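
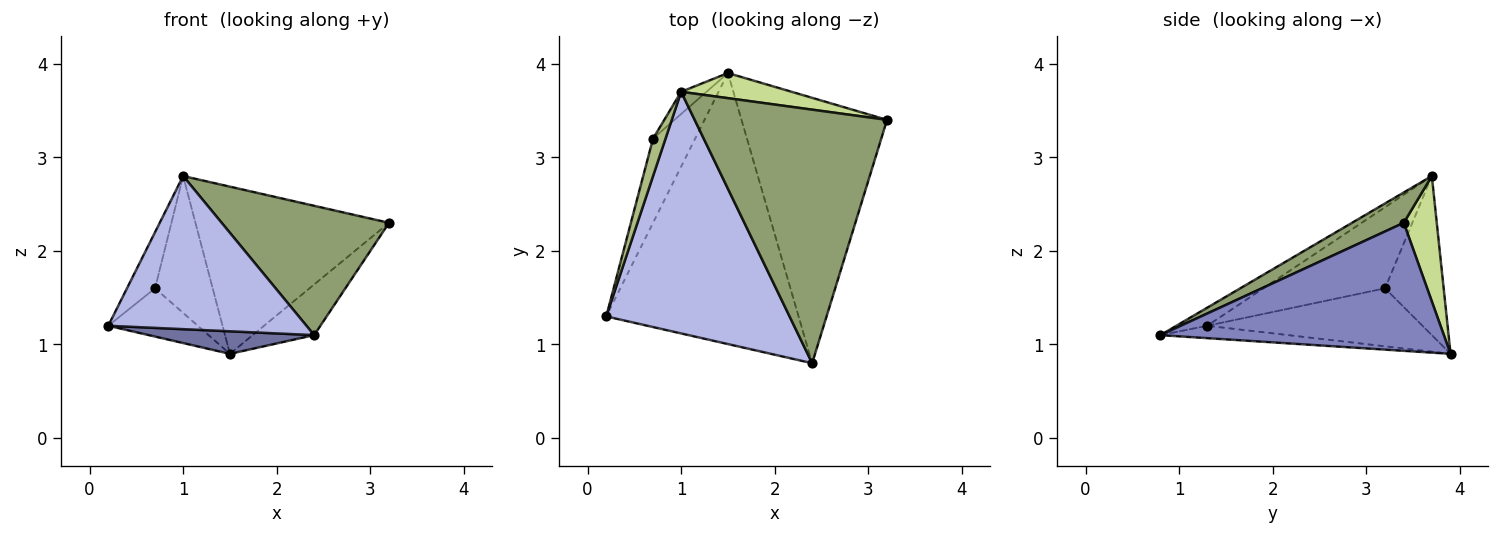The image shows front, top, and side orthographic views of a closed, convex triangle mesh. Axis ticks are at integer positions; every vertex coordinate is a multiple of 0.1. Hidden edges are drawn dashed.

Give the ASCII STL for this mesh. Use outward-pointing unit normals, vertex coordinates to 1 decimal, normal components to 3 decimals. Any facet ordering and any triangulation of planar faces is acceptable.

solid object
 facet normal -0.064 -0.083 -0.995
  outer loop
   vertex 1.5 3.9 0.9
   vertex 2.4 0.8 1.1
   vertex 0.2 1.3 1.2
  endloop
 endfacet
 facet normal 0.654 0.142 -0.743
  outer loop
   vertex 1.5 3.9 0.9
   vertex 3.2 3.4 2.3
   vertex 2.4 0.8 1.1
  endloop
 endfacet
 facet normal -0.767 0.319 -0.557
  outer loop
   vertex 0.7 3.2 1.6
   vertex 1.5 3.9 0.9
   vertex 0.2 1.3 1.2
  endloop
 endfacet
 facet normal -0.083 -0.533 0.842
  outer loop
   vertex 1.0 3.7 2.8
   vertex 0.2 1.3 1.2
   vertex 2.4 0.8 1.1
  endloop
 endfacet
 facet normal 0.139 -0.450 0.882
  outer loop
   vertex 1.0 3.7 2.8
   vertex 2.4 0.8 1.1
   vertex 3.2 3.4 2.3
  endloop
 endfacet
 facet normal -0.964 0.222 0.148
  outer loop
   vertex 1.0 3.7 2.8
   vertex 0.7 3.2 1.6
   vertex 0.2 1.3 1.2
  endloop
 endfacet
 facet normal 0.166 0.975 0.146
  outer loop
   vertex 1.0 3.7 2.8
   vertex 3.2 3.4 2.3
   vertex 1.5 3.9 0.9
  endloop
 endfacet
 facet normal -0.708 0.697 -0.113
  outer loop
   vertex 1.0 3.7 2.8
   vertex 1.5 3.9 0.9
   vertex 0.7 3.2 1.6
  endloop
 endfacet
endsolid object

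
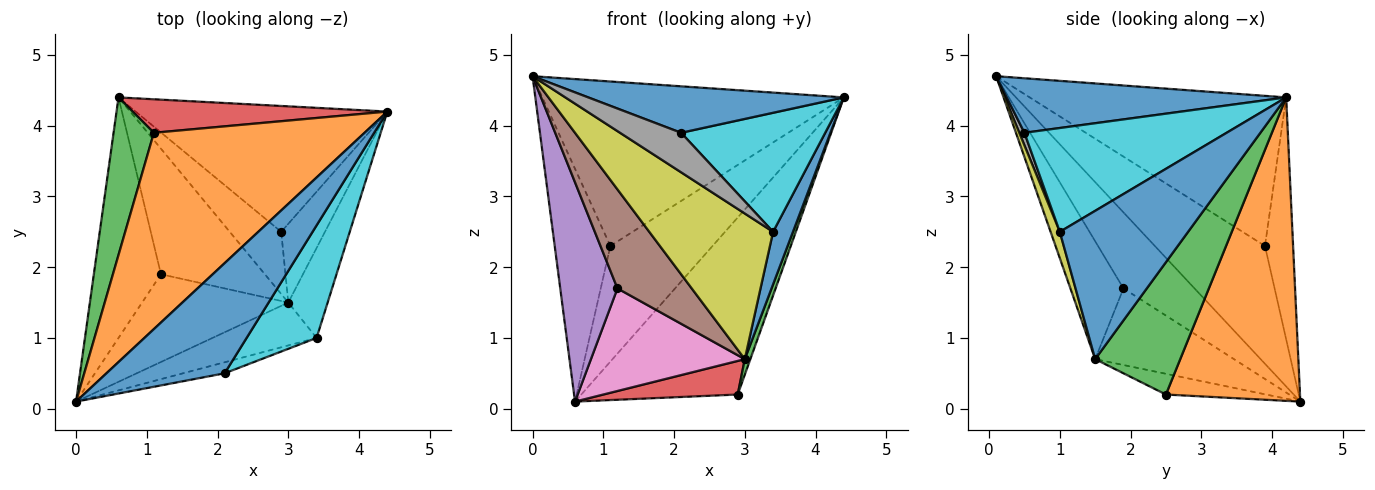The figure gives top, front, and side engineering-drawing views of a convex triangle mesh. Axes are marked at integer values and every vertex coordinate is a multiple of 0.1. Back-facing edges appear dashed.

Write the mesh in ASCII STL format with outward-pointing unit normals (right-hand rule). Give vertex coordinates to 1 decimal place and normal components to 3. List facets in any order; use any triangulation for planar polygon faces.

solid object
 facet normal 0.391 -0.358 0.848
  outer loop
   vertex 2.1 0.5 3.9
   vertex 4.4 4.2 4.4
   vertex 0.0 0.1 4.7
  endloop
 endfacet
 facet normal -0.479 0.564 0.673
  outer loop
   vertex 1.1 3.9 2.3
   vertex 0.0 0.1 4.7
   vertex 4.4 4.2 4.4
  endloop
 endfacet
 facet normal -0.854 0.432 0.292
  outer loop
   vertex 1.1 3.9 2.3
   vertex 0.6 4.4 0.1
   vertex 0.0 0.1 4.7
  endloop
 endfacet
 facet normal -0.256 0.929 0.269
  outer loop
   vertex 1.1 3.9 2.3
   vertex 4.4 4.2 4.4
   vertex 0.6 4.4 0.1
  endloop
 endfacet
 facet normal -0.642 -0.517 -0.567
  outer loop
   vertex 1.2 1.9 1.7
   vertex 0.0 0.1 4.7
   vertex 0.6 4.4 0.1
  endloop
 endfacet
 facet normal -0.472 -0.660 -0.585
  outer loop
   vertex 1.2 1.9 1.7
   vertex 3.0 1.5 0.7
   vertex 0.0 0.1 4.7
  endloop
 endfacet
 facet normal -0.496 -0.549 -0.673
  outer loop
   vertex 1.2 1.9 1.7
   vertex 0.6 4.4 0.1
   vertex 3.0 1.5 0.7
  endloop
 endfacet
 facet normal 0.081 -0.960 -0.268
  outer loop
   vertex 3.4 1.0 2.5
   vertex 2.1 0.5 3.9
   vertex 0.0 0.1 4.7
  endloop
 endfacet
 facet normal 0.071 -0.957 -0.282
  outer loop
   vertex 3.4 1.0 2.5
   vertex 0.0 0.1 4.7
   vertex 3.0 1.5 0.7
  endloop
 endfacet
 facet normal 0.714 -0.509 0.481
  outer loop
   vertex 3.4 1.0 2.5
   vertex 4.4 4.2 4.4
   vertex 2.1 0.5 3.9
  endloop
 endfacet
 facet normal 0.956 -0.148 -0.254
  outer loop
   vertex 3.4 1.0 2.5
   vertex 3.0 1.5 0.7
   vertex 4.4 4.2 4.4
  endloop
 endfacet
 facet normal 0.573 0.668 -0.475
  outer loop
   vertex 2.9 2.5 0.2
   vertex 0.6 4.4 0.1
   vertex 4.4 4.2 4.4
  endloop
 endfacet
 facet normal 0.948 -0.062 -0.313
  outer loop
   vertex 2.9 2.5 0.2
   vertex 4.4 4.2 4.4
   vertex 3.0 1.5 0.7
  endloop
 endfacet
 facet normal -0.334 -0.448 -0.829
  outer loop
   vertex 2.9 2.5 0.2
   vertex 3.0 1.5 0.7
   vertex 0.6 4.4 0.1
  endloop
 endfacet
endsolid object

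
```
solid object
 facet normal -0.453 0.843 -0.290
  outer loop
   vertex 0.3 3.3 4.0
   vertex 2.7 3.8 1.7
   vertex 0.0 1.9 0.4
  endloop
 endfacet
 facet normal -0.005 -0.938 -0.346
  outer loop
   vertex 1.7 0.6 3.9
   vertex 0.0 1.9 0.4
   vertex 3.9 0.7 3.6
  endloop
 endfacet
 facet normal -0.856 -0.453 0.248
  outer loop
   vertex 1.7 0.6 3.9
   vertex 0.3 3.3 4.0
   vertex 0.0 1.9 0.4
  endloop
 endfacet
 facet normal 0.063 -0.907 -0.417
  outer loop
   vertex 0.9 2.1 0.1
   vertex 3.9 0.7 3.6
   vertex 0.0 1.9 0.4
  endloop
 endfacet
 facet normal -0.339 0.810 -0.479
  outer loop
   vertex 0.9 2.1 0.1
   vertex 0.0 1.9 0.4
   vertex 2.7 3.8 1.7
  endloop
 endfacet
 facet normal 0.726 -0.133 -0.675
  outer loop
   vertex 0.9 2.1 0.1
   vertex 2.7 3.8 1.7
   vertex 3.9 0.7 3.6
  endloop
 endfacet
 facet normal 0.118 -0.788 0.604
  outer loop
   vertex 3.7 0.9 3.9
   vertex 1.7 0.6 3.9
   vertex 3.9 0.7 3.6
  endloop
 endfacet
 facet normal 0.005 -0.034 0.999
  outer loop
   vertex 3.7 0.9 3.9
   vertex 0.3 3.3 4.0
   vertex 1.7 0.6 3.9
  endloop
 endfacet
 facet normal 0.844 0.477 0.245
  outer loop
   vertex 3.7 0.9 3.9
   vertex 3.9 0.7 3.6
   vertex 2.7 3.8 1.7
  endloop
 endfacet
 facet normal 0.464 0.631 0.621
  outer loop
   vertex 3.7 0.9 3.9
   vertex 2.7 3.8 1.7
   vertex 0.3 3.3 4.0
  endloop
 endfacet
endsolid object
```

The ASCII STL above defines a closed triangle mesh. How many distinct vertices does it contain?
7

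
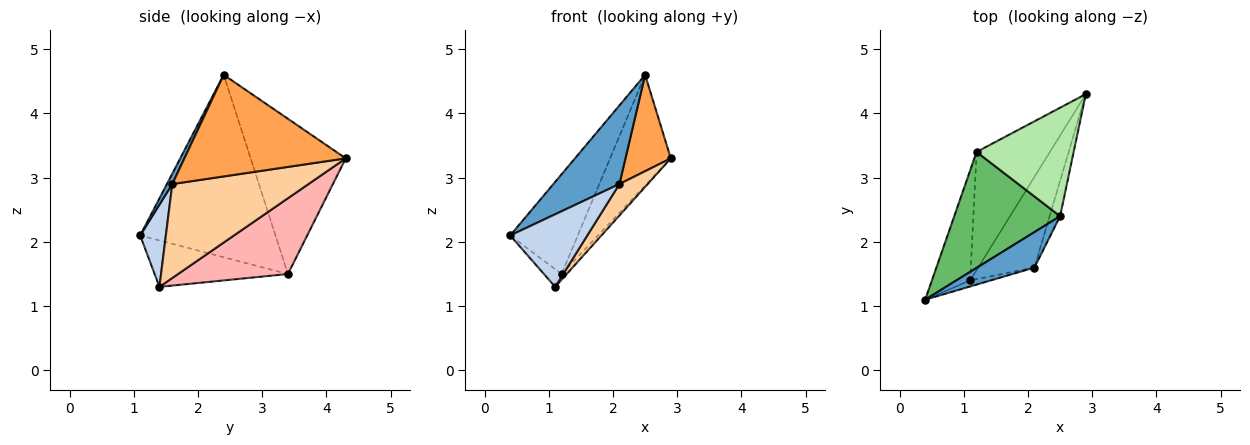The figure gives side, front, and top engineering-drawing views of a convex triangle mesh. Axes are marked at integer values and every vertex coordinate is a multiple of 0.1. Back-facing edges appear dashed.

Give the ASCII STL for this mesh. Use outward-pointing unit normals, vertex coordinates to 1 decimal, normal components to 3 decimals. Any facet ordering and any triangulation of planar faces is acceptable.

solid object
 facet normal 0.074 -0.909 0.410
  outer loop
   vertex 2.1 1.6 2.9
   vertex 2.5 2.4 4.6
   vertex 0.4 1.1 2.1
  endloop
 endfacet
 facet normal 0.315 -0.946 -0.079
  outer loop
   vertex 2.1 1.6 2.9
   vertex 0.4 1.1 2.1
   vertex 1.1 1.4 1.3
  endloop
 endfacet
 facet normal 0.958 -0.269 -0.099
  outer loop
   vertex 2.1 1.6 2.9
   vertex 2.9 4.3 3.3
   vertex 2.5 2.4 4.6
  endloop
 endfacet
 facet normal 0.845 -0.175 -0.506
  outer loop
   vertex 2.1 1.6 2.9
   vertex 1.1 1.4 1.3
   vertex 2.9 4.3 3.3
  endloop
 endfacet
 facet normal -0.794 0.396 0.461
  outer loop
   vertex 1.2 3.4 1.5
   vertex 0.4 1.1 2.1
   vertex 2.5 2.4 4.6
  endloop
 endfacet
 facet normal -0.746 0.476 0.466
  outer loop
   vertex 1.2 3.4 1.5
   vertex 2.5 2.4 4.6
   vertex 2.9 4.3 3.3
  endloop
 endfacet
 facet normal -0.767 0.102 -0.633
  outer loop
   vertex 1.2 3.4 1.5
   vertex 1.1 1.4 1.3
   vertex 0.4 1.1 2.1
  endloop
 endfacet
 facet normal 0.718 0.034 -0.695
  outer loop
   vertex 1.2 3.4 1.5
   vertex 2.9 4.3 3.3
   vertex 1.1 1.4 1.3
  endloop
 endfacet
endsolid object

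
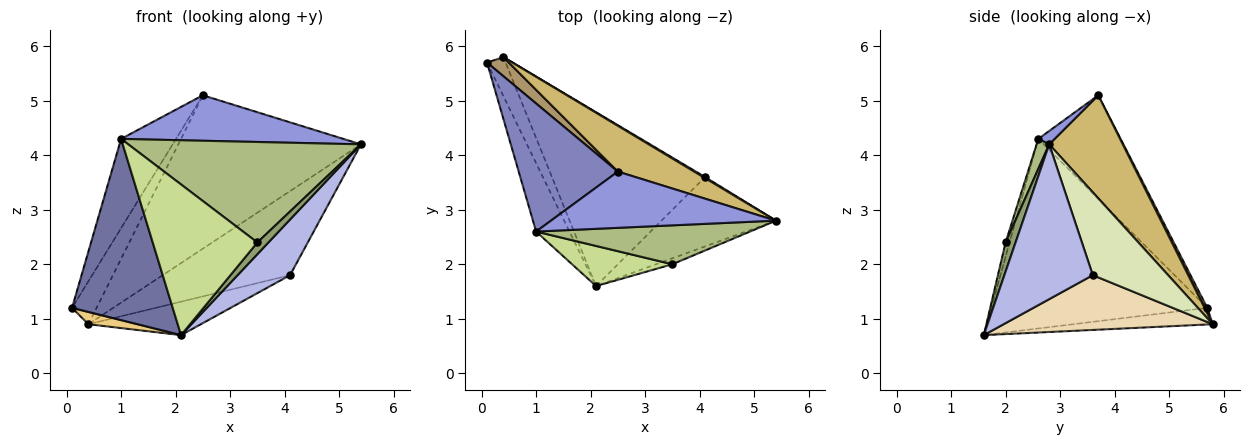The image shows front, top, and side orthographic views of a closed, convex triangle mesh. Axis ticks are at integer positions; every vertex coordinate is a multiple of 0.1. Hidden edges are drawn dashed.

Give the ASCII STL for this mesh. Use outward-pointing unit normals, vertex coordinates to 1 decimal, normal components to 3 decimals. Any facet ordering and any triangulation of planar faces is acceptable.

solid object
 facet normal -0.895 -0.417 -0.158
  outer loop
   vertex 1.0 2.6 4.3
   vertex 0.1 5.7 1.2
   vertex 2.1 1.6 0.7
  endloop
 endfacet
 facet normal -0.651 0.434 0.623
  outer loop
   vertex 1.0 2.6 4.3
   vertex 2.5 3.7 5.1
   vertex 0.1 5.7 1.2
  endloop
 endfacet
 facet normal 0.046 -0.628 0.777
  outer loop
   vertex 1.0 2.6 4.3
   vertex 5.4 2.8 4.2
   vertex 2.5 3.7 5.1
  endloop
 endfacet
 facet normal 0.726 -0.431 -0.537
  outer loop
   vertex 4.1 3.6 1.8
   vertex 5.4 2.8 4.2
   vertex 2.1 1.6 0.7
  endloop
 endfacet
 facet normal 0.627 -0.695 -0.352
  outer loop
   vertex 3.5 2.0 2.4
   vertex 2.1 1.6 0.7
   vertex 5.4 2.8 4.2
  endloop
 endfacet
 facet normal 0.051 -0.931 0.361
  outer loop
   vertex 3.5 2.0 2.4
   vertex 5.4 2.8 4.2
   vertex 1.0 2.6 4.3
  endloop
 endfacet
 facet normal -0.036 -0.966 0.257
  outer loop
   vertex 3.5 2.0 2.4
   vertex 1.0 2.6 4.3
   vertex 2.1 1.6 0.7
  endloop
 endfacet
 facet normal 0.509 0.861 0.011
  outer loop
   vertex 0.4 5.8 0.9
   vertex 5.4 2.8 4.2
   vertex 4.1 3.6 1.8
  endloop
 endfacet
 facet normal 0.101 0.909 0.404
  outer loop
   vertex 0.4 5.8 0.9
   vertex 0.1 5.7 1.2
   vertex 2.5 3.7 5.1
  endloop
 endfacet
 facet normal 0.360 0.894 0.267
  outer loop
   vertex 0.4 5.8 0.9
   vertex 2.5 3.7 5.1
   vertex 5.4 2.8 4.2
  endloop
 endfacet
 facet normal -0.649 -0.228 -0.725
  outer loop
   vertex 0.4 5.8 0.9
   vertex 2.1 1.6 0.7
   vertex 0.1 5.7 1.2
  endloop
 endfacet
 facet normal 0.331 0.178 -0.927
  outer loop
   vertex 0.4 5.8 0.9
   vertex 4.1 3.6 1.8
   vertex 2.1 1.6 0.7
  endloop
 endfacet
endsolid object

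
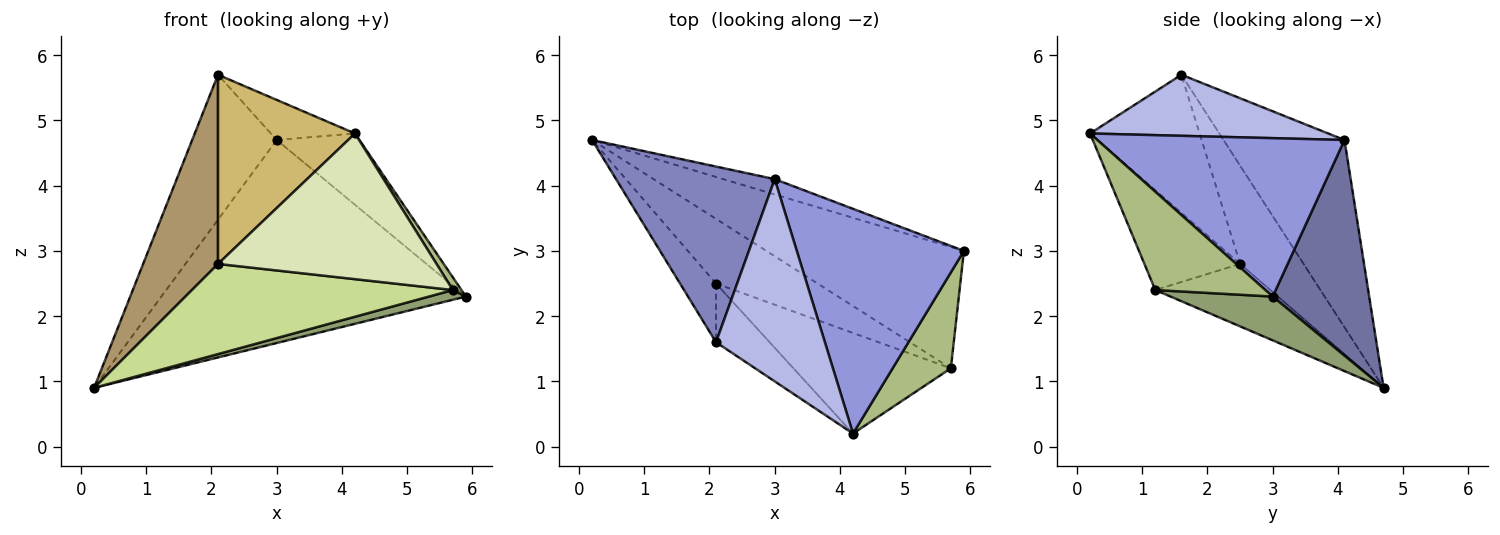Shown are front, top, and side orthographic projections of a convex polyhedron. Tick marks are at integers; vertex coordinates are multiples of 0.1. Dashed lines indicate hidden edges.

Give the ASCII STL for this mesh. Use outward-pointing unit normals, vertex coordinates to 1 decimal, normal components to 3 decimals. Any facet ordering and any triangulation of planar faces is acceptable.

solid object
 facet normal 0.301 0.951 -0.072
  outer loop
   vertex 3.0 4.1 4.7
   vertex 5.9 3.0 2.3
   vertex 0.2 4.7 0.9
  endloop
 endfacet
 facet normal -0.673 0.471 0.570
  outer loop
   vertex 3.0 4.1 4.7
   vertex 0.2 4.7 0.9
   vertex 2.1 1.6 5.7
  endloop
 endfacet
 facet normal 0.670 0.224 0.707
  outer loop
   vertex 3.0 4.1 4.7
   vertex 4.2 0.2 4.8
   vertex 5.9 3.0 2.3
  endloop
 endfacet
 facet normal 0.482 0.170 0.860
  outer loop
   vertex 3.0 4.1 4.7
   vertex 2.1 1.6 5.7
   vertex 4.2 0.2 4.8
  endloop
 endfacet
 facet normal 0.216 -0.078 -0.973
  outer loop
   vertex 5.7 1.2 2.4
   vertex 0.2 4.7 0.9
   vertex 5.9 3.0 2.3
  endloop
 endfacet
 facet normal 0.858 -0.067 0.509
  outer loop
   vertex 5.7 1.2 2.4
   vertex 5.9 3.0 2.3
   vertex 4.2 0.2 4.8
  endloop
 endfacet
 facet normal -0.337 -0.765 -0.549
  outer loop
   vertex 2.1 2.5 2.8
   vertex 0.2 4.7 0.9
   vertex 5.7 1.2 2.4
  endloop
 endfacet
 facet normal -0.339 -0.774 -0.534
  outer loop
   vertex 2.1 2.5 2.8
   vertex 5.7 1.2 2.4
   vertex 4.2 0.2 4.8
  endloop
 endfacet
 facet normal -0.629 -0.742 -0.230
  outer loop
   vertex 2.1 2.5 2.8
   vertex 2.1 1.6 5.7
   vertex 0.2 4.7 0.9
  endloop
 endfacet
 facet normal -0.607 -0.759 -0.236
  outer loop
   vertex 2.1 2.5 2.8
   vertex 4.2 0.2 4.8
   vertex 2.1 1.6 5.7
  endloop
 endfacet
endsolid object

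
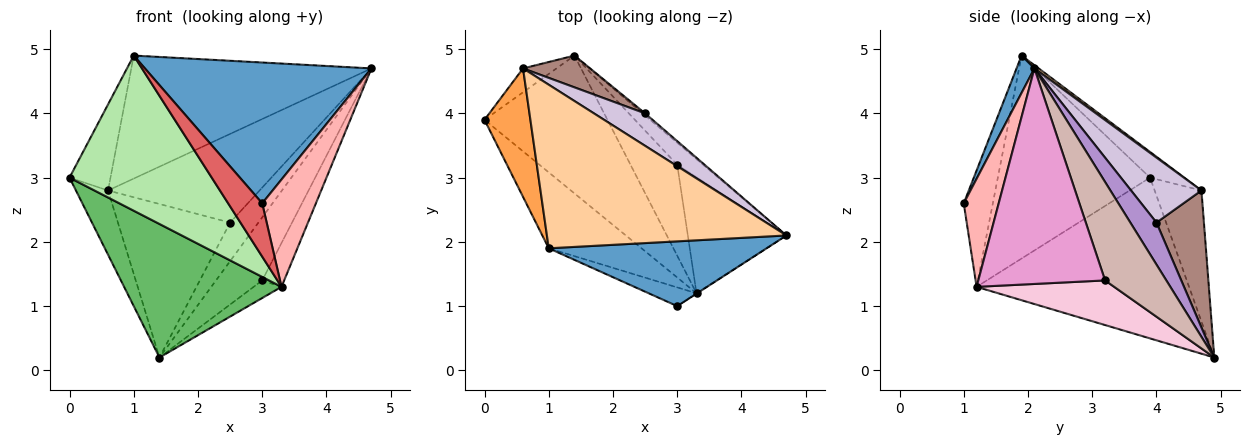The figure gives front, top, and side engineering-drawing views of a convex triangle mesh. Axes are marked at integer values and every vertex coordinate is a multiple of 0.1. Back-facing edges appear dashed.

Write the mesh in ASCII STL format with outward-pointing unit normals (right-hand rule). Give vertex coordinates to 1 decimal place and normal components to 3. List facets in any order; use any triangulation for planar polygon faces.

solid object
 facet normal 0.072 -0.906 0.417
  outer loop
   vertex 1.0 1.9 4.9
   vertex 3.0 1.0 2.6
   vertex 4.7 2.1 4.7
  endloop
 endfacet
 facet normal -0.807 0.554 -0.206
  outer loop
   vertex 0.6 4.7 2.8
   vertex 1.4 4.9 0.2
   vertex 0.0 3.9 3.0
  endloop
 endfacet
 facet normal -0.422 0.505 0.753
  outer loop
   vertex 0.6 4.7 2.8
   vertex 0.0 3.9 3.0
   vertex 1.0 1.9 4.9
  endloop
 endfacet
 facet normal 0.011 0.601 0.799
  outer loop
   vertex 0.6 4.7 2.8
   vertex 1.0 1.9 4.9
   vertex 4.7 2.1 4.7
  endloop
 endfacet
 facet normal -0.685 -0.507 -0.523
  outer loop
   vertex 3.3 1.2 1.3
   vertex 0.0 3.9 3.0
   vertex 1.4 4.9 0.2
  endloop
 endfacet
 facet normal -0.693 -0.648 -0.317
  outer loop
   vertex 3.3 1.2 1.3
   vertex 1.0 1.9 4.9
   vertex 0.0 3.9 3.0
  endloop
 endfacet
 facet normal -0.627 -0.735 -0.258
  outer loop
   vertex 3.3 1.2 1.3
   vertex 3.0 1.0 2.6
   vertex 1.0 1.9 4.9
  endloop
 endfacet
 facet normal 0.546 -0.838 -0.003
  outer loop
   vertex 3.3 1.2 1.3
   vertex 4.7 2.1 4.7
   vertex 3.0 1.0 2.6
  endloop
 endfacet
 facet normal 0.678 0.734 -0.041
  outer loop
   vertex 2.5 4.0 2.3
   vertex 4.7 2.1 4.7
   vertex 1.4 4.9 0.2
  endloop
 endfacet
 facet normal 0.400 0.861 0.315
  outer loop
   vertex 2.5 4.0 2.3
   vertex 0.6 4.7 2.8
   vertex 4.7 2.1 4.7
  endloop
 endfacet
 facet normal 0.383 0.905 0.187
  outer loop
   vertex 2.5 4.0 2.3
   vertex 1.4 4.9 0.2
   vertex 0.6 4.7 2.8
  endloop
 endfacet
 facet normal 0.781 0.590 -0.206
  outer loop
   vertex 3.0 3.2 1.4
   vertex 1.4 4.9 0.2
   vertex 4.7 2.1 4.7
  endloop
 endfacet
 facet normal 0.898 0.155 -0.411
  outer loop
   vertex 3.0 3.2 1.4
   vertex 4.7 2.1 4.7
   vertex 3.3 1.2 1.3
  endloop
 endfacet
 facet normal 0.684 0.138 -0.716
  outer loop
   vertex 3.0 3.2 1.4
   vertex 3.3 1.2 1.3
   vertex 1.4 4.9 0.2
  endloop
 endfacet
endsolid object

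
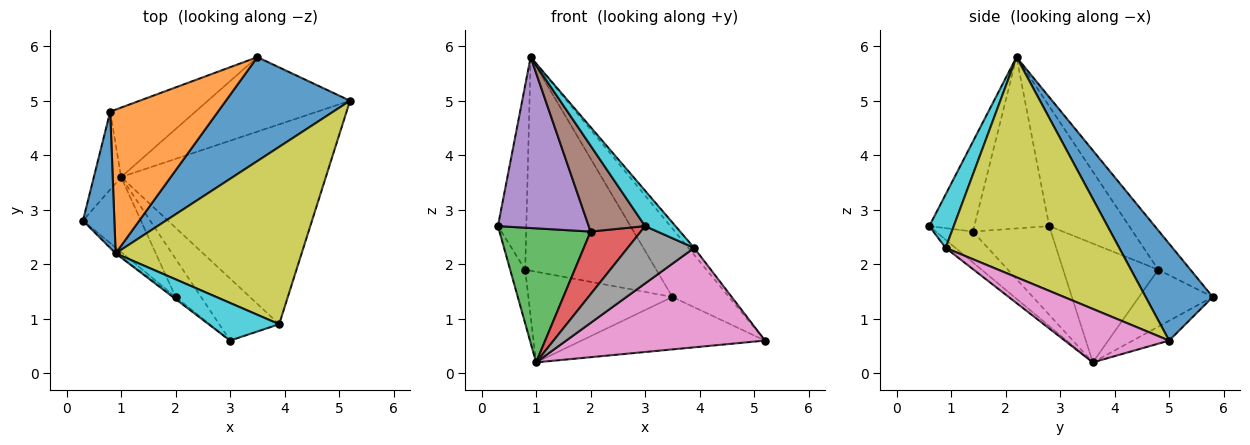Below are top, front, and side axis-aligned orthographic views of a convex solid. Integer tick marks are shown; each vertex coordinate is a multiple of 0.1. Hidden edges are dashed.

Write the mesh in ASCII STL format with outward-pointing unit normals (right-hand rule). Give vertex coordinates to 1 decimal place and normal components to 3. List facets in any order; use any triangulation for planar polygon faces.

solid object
 facet normal -0.915 0.325 0.240
  outer loop
   vertex 0.8 4.8 1.9
   vertex 0.3 2.8 2.7
   vertex 0.9 2.2 5.8
  endloop
 endfacet
 facet normal -0.963 0.152 -0.221
  outer loop
   vertex 0.8 4.8 1.9
   vertex 1.0 3.6 0.2
   vertex 0.3 2.8 2.7
  endloop
 endfacet
 facet normal -0.599 -0.699 -0.391
  outer loop
   vertex 2.0 1.4 2.6
   vertex 0.3 2.8 2.7
   vertex 1.0 3.6 0.2
  endloop
 endfacet
 facet normal -0.534 -0.722 -0.440
  outer loop
   vertex 2.0 1.4 2.6
   vertex 1.0 3.6 0.2
   vertex 3.0 0.6 2.7
  endloop
 endfacet
 facet normal -0.636 -0.771 -0.026
  outer loop
   vertex 2.0 1.4 2.6
   vertex 0.9 2.2 5.8
   vertex 0.3 2.8 2.7
  endloop
 endfacet
 facet normal -0.623 -0.782 -0.019
  outer loop
   vertex 2.0 1.4 2.6
   vertex 3.0 0.6 2.7
   vertex 0.9 2.2 5.8
  endloop
 endfacet
 facet normal 0.228 -0.434 -0.872
  outer loop
   vertex 3.9 0.9 2.3
   vertex 1.0 3.6 0.2
   vertex 5.2 5.0 0.6
  endloop
 endfacet
 facet normal -0.100 -0.675 -0.731
  outer loop
   vertex 3.9 0.9 2.3
   vertex 3.0 0.6 2.7
   vertex 1.0 3.6 0.2
  endloop
 endfacet
 facet normal 0.764 0.025 0.645
  outer loop
   vertex 3.9 0.9 2.3
   vertex 5.2 5.0 0.6
   vertex 0.9 2.2 5.8
  endloop
 endfacet
 facet normal 0.483 -0.600 0.637
  outer loop
   vertex 3.9 0.9 2.3
   vertex 0.9 2.2 5.8
   vertex 3.0 0.6 2.7
  endloop
 endfacet
 facet normal 0.546 0.461 0.700
  outer loop
   vertex 3.5 5.8 1.4
   vertex 0.9 2.2 5.8
   vertex 5.2 5.0 0.6
  endloop
 endfacet
 facet normal -0.200 0.813 0.547
  outer loop
   vertex 3.5 5.8 1.4
   vertex 0.8 4.8 1.9
   vertex 0.9 2.2 5.8
  endloop
 endfacet
 facet normal -0.113 0.572 -0.812
  outer loop
   vertex 3.5 5.8 1.4
   vertex 5.2 5.0 0.6
   vertex 1.0 3.6 0.2
  endloop
 endfacet
 facet normal -0.377 0.735 -0.563
  outer loop
   vertex 3.5 5.8 1.4
   vertex 1.0 3.6 0.2
   vertex 0.8 4.8 1.9
  endloop
 endfacet
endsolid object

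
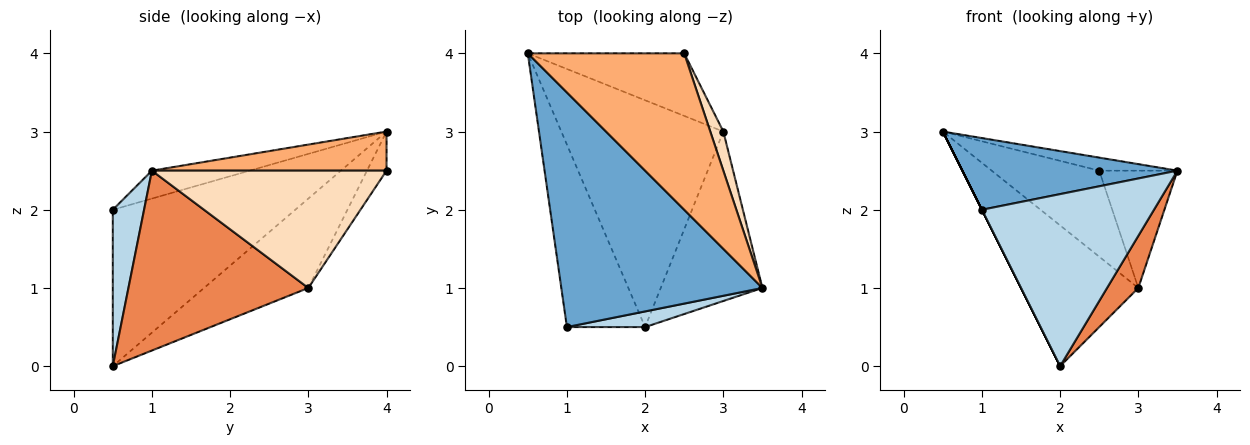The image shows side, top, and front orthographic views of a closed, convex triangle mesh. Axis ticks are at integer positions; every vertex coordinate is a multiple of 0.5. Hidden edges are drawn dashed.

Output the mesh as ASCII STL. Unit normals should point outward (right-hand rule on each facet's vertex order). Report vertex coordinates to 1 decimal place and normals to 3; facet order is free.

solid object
 facet normal -0.132 -0.290 0.948
  outer loop
   vertex 1.0 0.5 2.0
   vertex 3.5 1.0 2.5
   vertex 0.5 4.0 3.0
  endloop
 endfacet
 facet normal -0.894 0.000 -0.447
  outer loop
   vertex 2.0 0.5 0.0
   vertex 1.0 0.5 2.0
   vertex 0.5 4.0 3.0
  endloop
 endfacet
 facet normal 0.178 -0.980 0.089
  outer loop
   vertex 2.0 0.5 0.0
   vertex 3.5 1.0 2.5
   vertex 1.0 0.5 2.0
  endloop
 endfacet
 facet normal -0.424 0.478 -0.769
  outer loop
   vertex 3.0 3.0 1.0
   vertex 2.0 0.5 0.0
   vertex 0.5 4.0 3.0
  endloop
 endfacet
 facet normal 0.861 -0.150 -0.487
  outer loop
   vertex 3.0 3.0 1.0
   vertex 3.5 1.0 2.5
   vertex 2.0 0.5 0.0
  endloop
 endfacet
 facet normal 0.242 0.081 0.967
  outer loop
   vertex 2.5 4.0 2.5
   vertex 0.5 4.0 3.0
   vertex 3.5 1.0 2.5
  endloop
 endfacet
 facet normal -0.145 0.800 -0.582
  outer loop
   vertex 2.5 4.0 2.5
   vertex 3.0 3.0 1.0
   vertex 0.5 4.0 3.0
  endloop
 endfacet
 facet normal 0.943 0.314 0.105
  outer loop
   vertex 2.5 4.0 2.5
   vertex 3.5 1.0 2.5
   vertex 3.0 3.0 1.0
  endloop
 endfacet
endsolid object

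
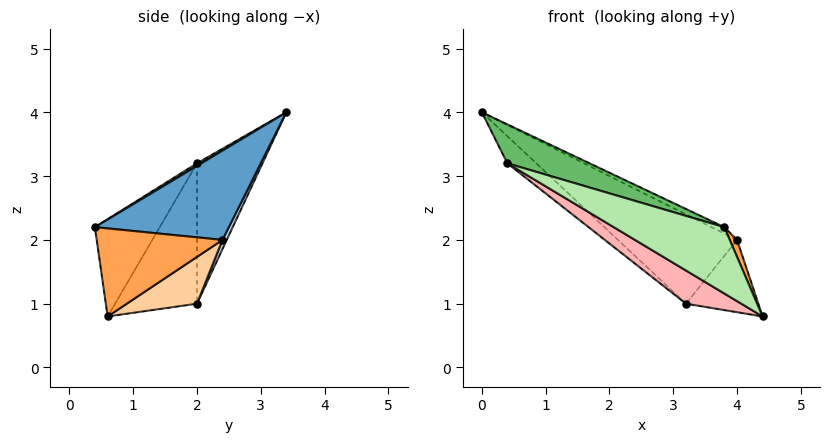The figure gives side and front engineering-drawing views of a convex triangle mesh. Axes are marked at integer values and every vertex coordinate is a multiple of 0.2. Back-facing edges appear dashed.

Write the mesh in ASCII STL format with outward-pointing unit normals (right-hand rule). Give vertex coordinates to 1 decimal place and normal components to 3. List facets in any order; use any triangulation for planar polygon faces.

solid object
 facet normal 0.455 0.043 0.889
  outer loop
   vertex 4.0 2.4 2.0
   vertex 0.0 3.4 4.0
   vertex 3.8 0.4 2.2
  endloop
 endfacet
 facet normal 0.033 0.919 -0.394
  outer loop
   vertex 4.0 2.4 2.0
   vertex 3.2 2.0 1.0
   vertex 0.0 3.4 4.0
  endloop
 endfacet
 facet normal 0.921 -0.053 0.387
  outer loop
   vertex 4.0 2.4 2.0
   vertex 3.8 0.4 2.2
   vertex 4.4 0.6 0.8
  endloop
 endfacet
 facet normal 0.532 0.548 -0.645
  outer loop
   vertex 4.0 2.4 2.0
   vertex 4.4 0.6 0.8
   vertex 3.2 2.0 1.0
  endloop
 endfacet
 facet normal 0.025 -0.491 0.871
  outer loop
   vertex 0.4 2.0 3.2
   vertex 3.8 0.4 2.2
   vertex 0.0 3.4 4.0
  endloop
 endfacet
 facet normal -0.479 -0.817 -0.322
  outer loop
   vertex 0.4 2.0 3.2
   vertex 4.4 0.6 0.8
   vertex 3.8 0.4 2.2
  endloop
 endfacet
 facet normal -0.596 0.263 -0.759
  outer loop
   vertex 0.4 2.0 3.2
   vertex 0.0 3.4 4.0
   vertex 3.2 2.0 1.0
  endloop
 endfacet
 facet normal -0.570 -0.385 -0.726
  outer loop
   vertex 0.4 2.0 3.2
   vertex 3.2 2.0 1.0
   vertex 4.4 0.6 0.8
  endloop
 endfacet
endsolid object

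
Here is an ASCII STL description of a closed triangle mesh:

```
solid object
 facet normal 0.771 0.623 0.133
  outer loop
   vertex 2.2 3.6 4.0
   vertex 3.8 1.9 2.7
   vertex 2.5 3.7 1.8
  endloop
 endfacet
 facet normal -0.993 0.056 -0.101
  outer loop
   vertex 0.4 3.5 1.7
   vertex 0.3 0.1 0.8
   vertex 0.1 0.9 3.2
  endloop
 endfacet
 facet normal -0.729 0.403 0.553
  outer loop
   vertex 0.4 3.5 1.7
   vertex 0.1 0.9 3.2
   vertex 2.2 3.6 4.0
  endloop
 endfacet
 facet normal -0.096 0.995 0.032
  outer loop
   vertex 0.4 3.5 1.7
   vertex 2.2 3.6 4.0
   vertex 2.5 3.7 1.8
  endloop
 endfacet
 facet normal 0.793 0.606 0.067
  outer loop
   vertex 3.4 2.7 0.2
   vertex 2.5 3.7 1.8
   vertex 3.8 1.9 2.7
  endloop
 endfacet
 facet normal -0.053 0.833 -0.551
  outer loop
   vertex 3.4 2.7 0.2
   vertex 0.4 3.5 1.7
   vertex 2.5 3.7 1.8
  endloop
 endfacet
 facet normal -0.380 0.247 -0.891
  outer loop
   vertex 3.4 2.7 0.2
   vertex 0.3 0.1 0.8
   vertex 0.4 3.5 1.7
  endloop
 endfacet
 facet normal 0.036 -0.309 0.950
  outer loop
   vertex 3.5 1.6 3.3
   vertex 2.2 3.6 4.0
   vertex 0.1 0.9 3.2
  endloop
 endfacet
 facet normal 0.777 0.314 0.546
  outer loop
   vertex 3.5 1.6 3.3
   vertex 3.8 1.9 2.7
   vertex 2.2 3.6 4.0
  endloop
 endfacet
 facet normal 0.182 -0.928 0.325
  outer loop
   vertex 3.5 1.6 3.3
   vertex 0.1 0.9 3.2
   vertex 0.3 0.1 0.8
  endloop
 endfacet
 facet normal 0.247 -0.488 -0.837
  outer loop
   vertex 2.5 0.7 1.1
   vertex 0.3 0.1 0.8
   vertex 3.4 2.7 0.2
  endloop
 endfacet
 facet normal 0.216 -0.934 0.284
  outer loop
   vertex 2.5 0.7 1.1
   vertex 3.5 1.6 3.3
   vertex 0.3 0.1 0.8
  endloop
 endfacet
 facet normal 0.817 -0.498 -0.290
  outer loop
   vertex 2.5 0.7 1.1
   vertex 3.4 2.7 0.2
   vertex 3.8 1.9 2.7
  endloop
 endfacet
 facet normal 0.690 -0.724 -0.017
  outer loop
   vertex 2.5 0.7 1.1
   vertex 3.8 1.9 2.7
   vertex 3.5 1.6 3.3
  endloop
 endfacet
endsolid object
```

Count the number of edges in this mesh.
21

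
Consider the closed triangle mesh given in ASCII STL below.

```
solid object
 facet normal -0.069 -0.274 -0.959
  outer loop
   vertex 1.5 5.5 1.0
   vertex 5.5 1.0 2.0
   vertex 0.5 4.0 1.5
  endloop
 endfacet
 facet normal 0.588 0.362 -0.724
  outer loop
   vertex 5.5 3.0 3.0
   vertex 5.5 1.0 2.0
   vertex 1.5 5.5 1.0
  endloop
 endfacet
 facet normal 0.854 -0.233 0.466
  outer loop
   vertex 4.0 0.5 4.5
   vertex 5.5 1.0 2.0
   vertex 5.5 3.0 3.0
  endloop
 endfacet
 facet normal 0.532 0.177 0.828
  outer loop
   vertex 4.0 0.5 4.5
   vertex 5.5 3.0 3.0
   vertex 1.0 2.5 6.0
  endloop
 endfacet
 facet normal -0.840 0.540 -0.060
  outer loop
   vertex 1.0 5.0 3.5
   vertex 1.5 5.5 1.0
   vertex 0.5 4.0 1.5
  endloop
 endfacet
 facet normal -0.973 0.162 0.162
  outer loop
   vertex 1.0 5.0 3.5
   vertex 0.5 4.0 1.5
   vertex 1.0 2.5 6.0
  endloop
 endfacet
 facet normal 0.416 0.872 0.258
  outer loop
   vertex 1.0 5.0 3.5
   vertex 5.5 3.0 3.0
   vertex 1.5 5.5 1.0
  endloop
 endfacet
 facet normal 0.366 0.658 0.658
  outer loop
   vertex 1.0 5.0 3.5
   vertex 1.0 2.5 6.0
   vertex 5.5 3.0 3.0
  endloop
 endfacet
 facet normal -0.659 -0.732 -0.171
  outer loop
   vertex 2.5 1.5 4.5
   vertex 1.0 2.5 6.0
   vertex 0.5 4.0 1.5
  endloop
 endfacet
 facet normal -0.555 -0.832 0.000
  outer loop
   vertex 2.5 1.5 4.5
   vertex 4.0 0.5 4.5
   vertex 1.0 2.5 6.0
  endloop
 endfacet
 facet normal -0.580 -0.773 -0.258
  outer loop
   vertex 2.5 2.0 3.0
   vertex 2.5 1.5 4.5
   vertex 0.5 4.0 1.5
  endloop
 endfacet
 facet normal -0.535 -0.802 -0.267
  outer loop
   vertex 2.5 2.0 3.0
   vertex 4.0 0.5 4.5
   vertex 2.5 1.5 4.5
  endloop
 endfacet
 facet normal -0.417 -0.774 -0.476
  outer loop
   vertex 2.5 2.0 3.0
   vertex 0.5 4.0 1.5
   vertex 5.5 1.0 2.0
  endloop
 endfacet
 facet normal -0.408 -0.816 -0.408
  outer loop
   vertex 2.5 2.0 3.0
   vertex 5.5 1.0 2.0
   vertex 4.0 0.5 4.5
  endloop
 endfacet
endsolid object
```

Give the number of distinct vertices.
9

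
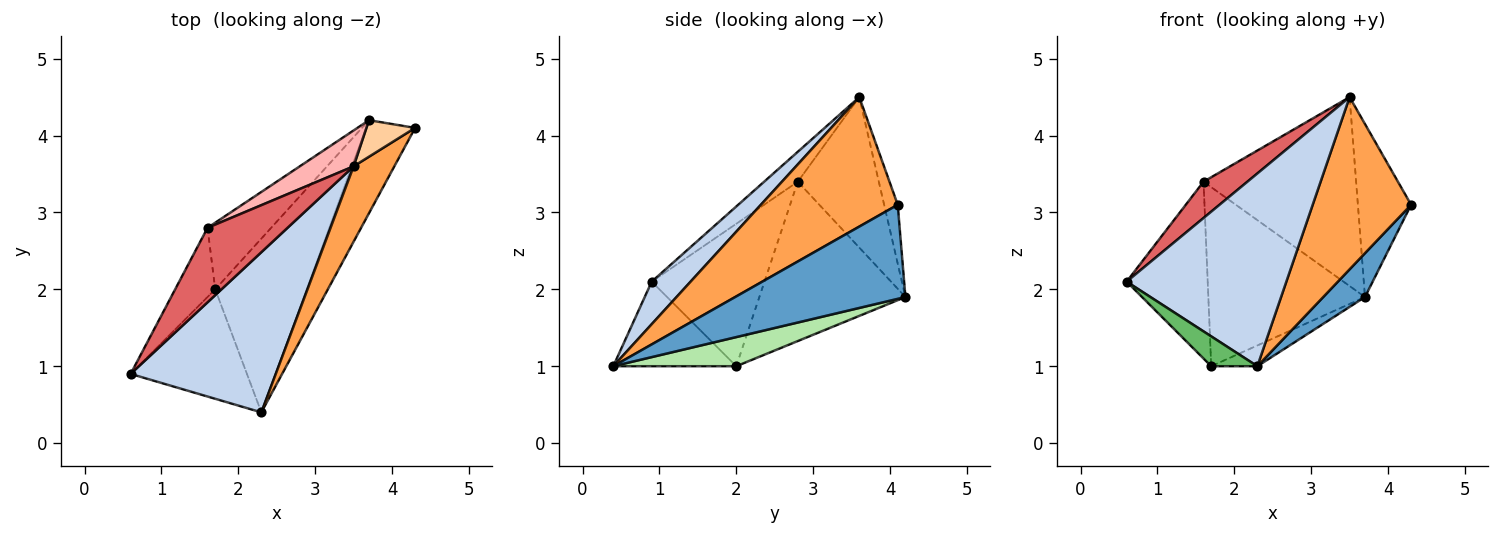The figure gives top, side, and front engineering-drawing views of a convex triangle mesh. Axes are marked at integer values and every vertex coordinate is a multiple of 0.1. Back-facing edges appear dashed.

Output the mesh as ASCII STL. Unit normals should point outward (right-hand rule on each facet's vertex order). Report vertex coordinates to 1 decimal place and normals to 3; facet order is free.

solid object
 facet normal 0.867 -0.213 -0.451
  outer loop
   vertex 3.7 4.2 1.9
   vertex 4.3 4.1 3.1
   vertex 2.3 0.4 1.0
  endloop
 endfacet
 facet normal 0.184 -0.756 0.628
  outer loop
   vertex 3.5 3.6 4.5
   vertex 0.6 0.9 2.1
   vertex 2.3 0.4 1.0
  endloop
 endfacet
 facet normal 0.787 -0.566 0.247
  outer loop
   vertex 3.5 3.6 4.5
   vertex 2.3 0.4 1.0
   vertex 4.3 4.1 3.1
  endloop
 endfacet
 facet normal -0.243 0.949 0.200
  outer loop
   vertex 3.5 3.6 4.5
   vertex 4.3 4.1 3.1
   vertex 3.7 4.2 1.9
  endloop
 endfacet
 facet normal -0.574 -0.215 -0.790
  outer loop
   vertex 1.7 2.0 1.0
   vertex 2.3 0.4 1.0
   vertex 0.6 0.9 2.1
  endloop
 endfacet
 facet normal 0.302 0.113 -0.947
  outer loop
   vertex 1.7 2.0 1.0
   vertex 3.7 4.2 1.9
   vertex 2.3 0.4 1.0
  endloop
 endfacet
 facet normal -0.318 -0.415 0.852
  outer loop
   vertex 1.6 2.8 3.4
   vertex 0.6 0.9 2.1
   vertex 3.5 3.6 4.5
  endloop
 endfacet
 facet normal -0.463 0.871 0.165
  outer loop
   vertex 1.6 2.8 3.4
   vertex 3.5 3.6 4.5
   vertex 3.7 4.2 1.9
  endloop
 endfacet
 facet normal -0.792 0.569 -0.223
  outer loop
   vertex 1.6 2.8 3.4
   vertex 1.7 2.0 1.0
   vertex 0.6 0.9 2.1
  endloop
 endfacet
 facet normal -0.658 0.706 -0.263
  outer loop
   vertex 1.6 2.8 3.4
   vertex 3.7 4.2 1.9
   vertex 1.7 2.0 1.0
  endloop
 endfacet
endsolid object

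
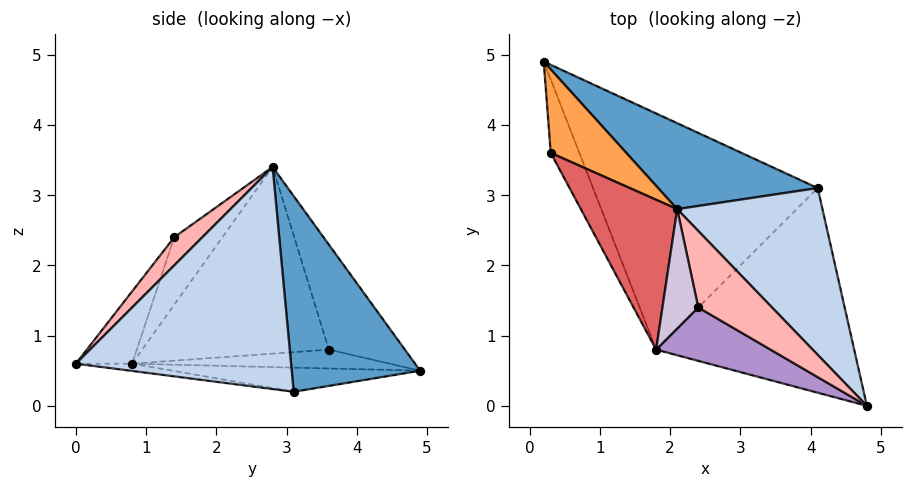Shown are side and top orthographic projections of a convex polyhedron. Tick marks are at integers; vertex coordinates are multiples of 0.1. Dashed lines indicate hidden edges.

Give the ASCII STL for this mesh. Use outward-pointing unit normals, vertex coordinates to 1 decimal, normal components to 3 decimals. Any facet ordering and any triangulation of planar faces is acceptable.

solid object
 facet normal 0.416 0.844 0.339
  outer loop
   vertex 2.1 2.8 3.4
   vertex 4.1 3.1 0.2
   vertex 0.2 4.9 0.5
  endloop
 endfacet
 facet normal 0.810 0.251 0.530
  outer loop
   vertex 2.1 2.8 3.4
   vertex 4.8 0.0 0.6
   vertex 4.1 3.1 0.2
  endloop
 endfacet
 facet normal -0.810 0.072 0.583
  outer loop
   vertex 0.3 3.6 0.8
   vertex 2.1 2.8 3.4
   vertex 0.2 4.9 0.5
  endloop
 endfacet
 facet normal -0.107 -0.066 -0.992
  outer loop
   vertex 1.8 0.8 0.6
   vertex 0.2 4.9 0.5
   vertex 4.1 3.1 0.2
  endloop
 endfacet
 facet normal -0.036 -0.136 -0.990
  outer loop
   vertex 1.8 0.8 0.6
   vertex 4.1 3.1 0.2
   vertex 4.8 0.0 0.6
  endloop
 endfacet
 facet normal -0.535 -0.229 -0.813
  outer loop
   vertex 1.8 0.8 0.6
   vertex 0.3 3.6 0.8
   vertex 0.2 4.9 0.5
  endloop
 endfacet
 facet normal -0.792 -0.453 0.409
  outer loop
   vertex 1.8 0.8 0.6
   vertex 2.1 2.8 3.4
   vertex 0.3 3.6 0.8
  endloop
 endfacet
 facet normal 0.306 -0.509 0.804
  outer loop
   vertex 2.4 1.4 2.4
   vertex 4.8 0.0 0.6
   vertex 2.1 2.8 3.4
  endloop
 endfacet
 facet normal -0.239 -0.895 0.378
  outer loop
   vertex 2.4 1.4 2.4
   vertex 1.8 0.8 0.6
   vertex 4.8 0.0 0.6
  endloop
 endfacet
 facet normal -0.782 -0.464 0.416
  outer loop
   vertex 2.4 1.4 2.4
   vertex 2.1 2.8 3.4
   vertex 1.8 0.8 0.6
  endloop
 endfacet
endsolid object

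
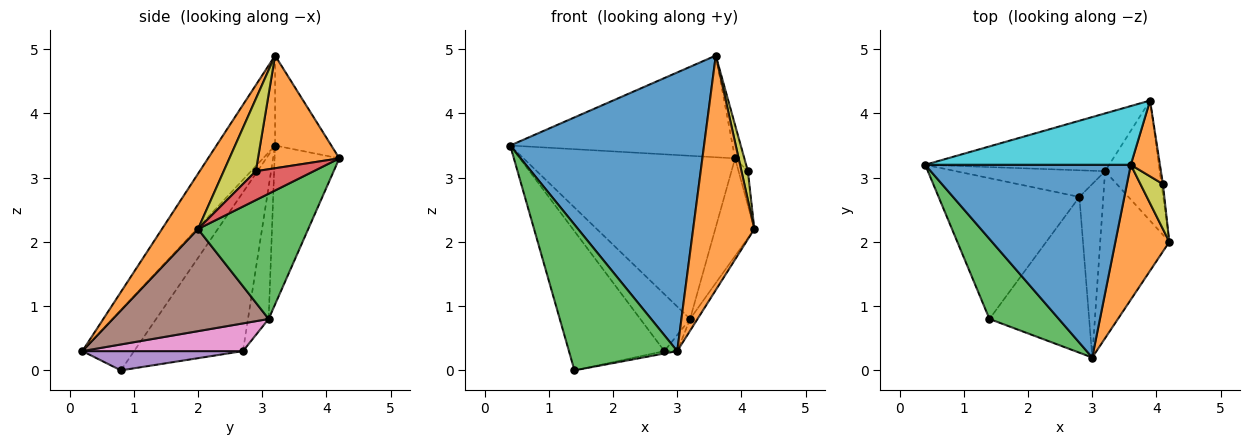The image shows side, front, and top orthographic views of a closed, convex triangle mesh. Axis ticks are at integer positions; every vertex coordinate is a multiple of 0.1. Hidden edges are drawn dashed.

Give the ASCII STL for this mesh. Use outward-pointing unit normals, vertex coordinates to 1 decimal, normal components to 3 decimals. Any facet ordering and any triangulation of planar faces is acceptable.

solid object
 facet normal -0.242 -0.798 0.552
  outer loop
   vertex 3.6 3.2 4.9
   vertex 0.4 3.2 3.5
   vertex 3.0 0.2 0.3
  endloop
 endfacet
 facet normal 0.455 -0.772 0.444
  outer loop
   vertex 3.6 3.2 4.9
   vertex 3.0 0.2 0.3
   vertex 4.2 2.0 2.2
  endloop
 endfacet
 facet normal -0.386 -0.808 0.444
  outer loop
   vertex 1.4 0.8 0.0
   vertex 3.0 0.2 0.3
   vertex 0.4 3.2 3.5
  endloop
 endfacet
 facet normal -0.626 0.549 -0.555
  outer loop
   vertex 1.4 0.8 0.0
   vertex 0.4 3.2 3.5
   vertex 2.8 2.7 0.3
  endloop
 endfacet
 facet normal 0.190 0.015 -0.982
  outer loop
   vertex 1.4 0.8 0.0
   vertex 2.8 2.7 0.3
   vertex 3.0 0.2 0.3
  endloop
 endfacet
 facet normal 0.828 0.039 -0.560
  outer loop
   vertex 3.2 3.1 0.8
   vertex 4.2 2.0 2.2
   vertex 3.0 0.2 0.3
  endloop
 endfacet
 facet normal 0.755 0.060 -0.653
  outer loop
   vertex 3.2 3.1 0.8
   vertex 3.0 0.2 0.3
   vertex 2.8 2.7 0.3
  endloop
 endfacet
 facet normal -0.352 0.848 -0.397
  outer loop
   vertex 3.2 3.1 0.8
   vertex 2.8 2.7 0.3
   vertex 0.4 3.2 3.5
  endloop
 endfacet
 facet normal 0.938 -0.188 0.292
  outer loop
   vertex 4.1 2.9 3.1
   vertex 3.6 3.2 4.9
   vertex 4.2 2.0 2.2
  endloop
 endfacet
 facet normal -0.214 0.846 0.489
  outer loop
   vertex 3.9 4.2 3.3
   vertex 0.4 3.2 3.5
   vertex 3.6 3.2 4.9
  endloop
 endfacet
 facet normal -0.277 0.906 -0.321
  outer loop
   vertex 3.9 4.2 3.3
   vertex 3.2 3.1 0.8
   vertex 0.4 3.2 3.5
  endloop
 endfacet
 facet normal 0.962 0.110 0.249
  outer loop
   vertex 3.9 4.2 3.3
   vertex 3.6 3.2 4.9
   vertex 4.1 2.9 3.1
  endloop
 endfacet
 facet normal 0.872 0.309 -0.380
  outer loop
   vertex 3.9 4.2 3.3
   vertex 4.2 2.0 2.2
   vertex 3.2 3.1 0.8
  endloop
 endfacet
 facet normal 0.986 0.159 -0.050
  outer loop
   vertex 3.9 4.2 3.3
   vertex 4.1 2.9 3.1
   vertex 4.2 2.0 2.2
  endloop
 endfacet
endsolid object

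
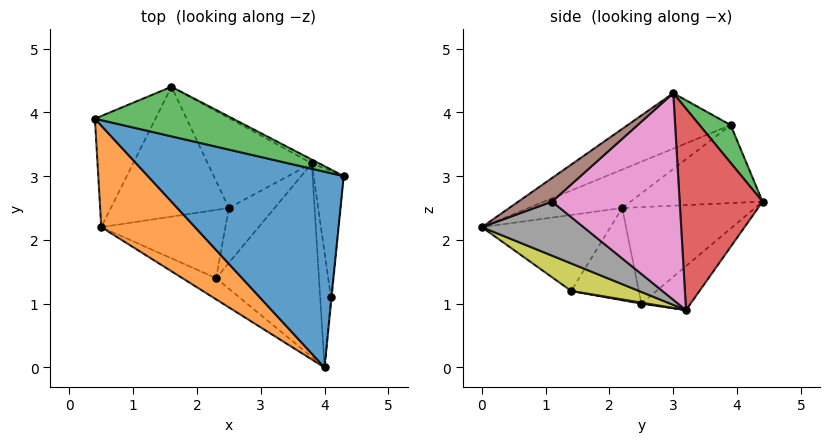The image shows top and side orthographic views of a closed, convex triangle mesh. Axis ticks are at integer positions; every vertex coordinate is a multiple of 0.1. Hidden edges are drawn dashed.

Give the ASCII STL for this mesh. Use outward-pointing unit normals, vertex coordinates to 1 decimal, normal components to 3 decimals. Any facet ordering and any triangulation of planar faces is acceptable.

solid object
 facet normal -0.229 -0.543 0.808
  outer loop
   vertex 4.0 0.0 2.2
   vertex 4.3 3.0 4.3
   vertex 0.4 3.9 3.8
  endloop
 endfacet
 facet normal -0.307 -0.590 0.747
  outer loop
   vertex 0.5 2.2 2.5
   vertex 4.0 0.0 2.2
   vertex 0.4 3.9 3.8
  endloop
 endfacet
 facet normal 0.135 0.859 0.493
  outer loop
   vertex 1.6 4.4 2.6
   vertex 0.4 3.9 3.8
   vertex 4.3 3.0 4.3
  endloop
 endfacet
 facet normal 0.469 0.883 -0.017
  outer loop
   vertex 1.6 4.4 2.6
   vertex 4.3 3.0 4.3
   vertex 3.8 3.2 0.9
  endloop
 endfacet
 facet normal -0.727 0.389 -0.565
  outer loop
   vertex 1.6 4.4 2.6
   vertex 0.5 2.2 2.5
   vertex 0.4 3.9 3.8
  endloop
 endfacet
 facet normal 0.996 -0.081 -0.027
  outer loop
   vertex 4.1 1.1 2.6
   vertex 4.3 3.0 4.3
   vertex 4.0 0.0 2.2
  endloop
 endfacet
 facet normal 0.989 0.025 -0.144
  outer loop
   vertex 4.1 1.1 2.6
   vertex 3.8 3.2 0.9
   vertex 4.3 3.0 4.3
  endloop
 endfacet
 facet normal 0.981 -0.018 -0.195
  outer loop
   vertex 4.1 1.1 2.6
   vertex 4.0 0.0 2.2
   vertex 3.8 3.2 0.9
  endloop
 endfacet
 facet normal 0.242 -0.352 -0.904
  outer loop
   vertex 2.3 1.4 1.2
   vertex 3.8 3.2 0.9
   vertex 4.0 0.0 2.2
  endloop
 endfacet
 facet normal -0.532 -0.814 -0.235
  outer loop
   vertex 2.3 1.4 1.2
   vertex 4.0 0.0 2.2
   vertex 0.5 2.2 2.5
  endloop
 endfacet
 facet normal 0.023 -0.183 -0.983
  outer loop
   vertex 2.5 2.5 1.0
   vertex 3.8 3.2 0.9
   vertex 2.3 1.4 1.2
  endloop
 endfacet
 facet normal -0.596 -0.037 -0.802
  outer loop
   vertex 2.5 2.5 1.0
   vertex 2.3 1.4 1.2
   vertex 0.5 2.2 2.5
  endloop
 endfacet
 facet normal -0.335 0.509 -0.793
  outer loop
   vertex 2.5 2.5 1.0
   vertex 1.6 4.4 2.6
   vertex 3.8 3.2 0.9
  endloop
 endfacet
 facet normal -0.597 0.332 -0.730
  outer loop
   vertex 2.5 2.5 1.0
   vertex 0.5 2.2 2.5
   vertex 1.6 4.4 2.6
  endloop
 endfacet
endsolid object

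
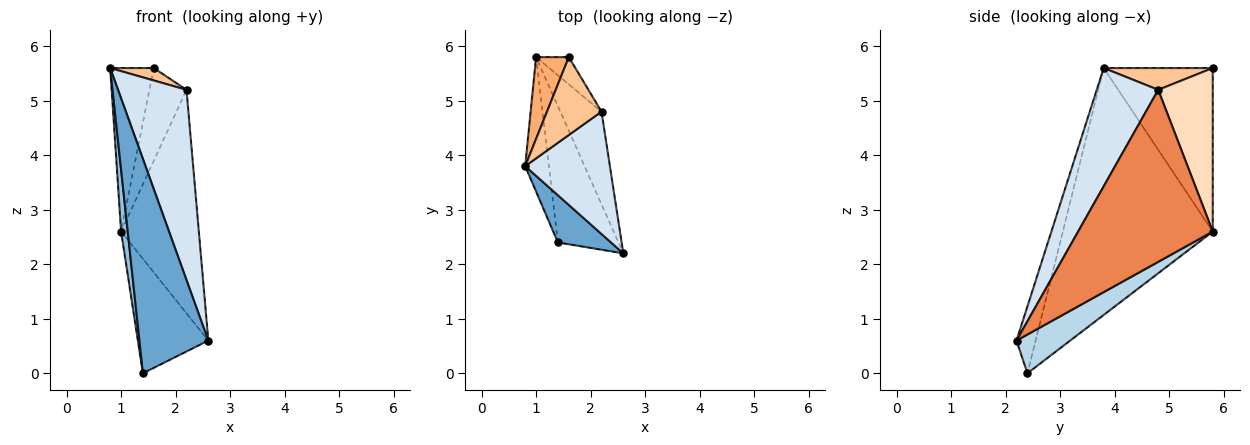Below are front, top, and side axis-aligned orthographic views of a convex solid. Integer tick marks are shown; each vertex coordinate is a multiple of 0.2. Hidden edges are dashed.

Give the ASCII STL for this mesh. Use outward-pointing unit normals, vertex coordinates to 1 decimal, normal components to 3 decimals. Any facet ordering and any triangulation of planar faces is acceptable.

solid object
 facet normal -0.261 -0.943 0.208
  outer loop
   vertex 1.4 2.4 0.0
   vertex 2.6 2.2 0.6
   vertex 0.8 3.8 5.6
  endloop
 endfacet
 facet normal -0.994 -0.044 -0.096
  outer loop
   vertex 1.4 2.4 0.0
   vertex 0.8 3.8 5.6
   vertex 1.0 5.8 2.6
  endloop
 endfacet
 facet normal 0.440 0.578 -0.688
  outer loop
   vertex 1.4 2.4 0.0
   vertex 1.0 5.8 2.6
   vertex 2.6 2.2 0.6
  endloop
 endfacet
 facet normal 0.603 -0.671 0.432
  outer loop
   vertex 2.2 4.8 5.2
   vertex 0.8 3.8 5.6
   vertex 2.6 2.2 0.6
  endloop
 endfacet
 facet normal 0.848 0.490 -0.203
  outer loop
   vertex 2.2 4.8 5.2
   vertex 2.6 2.2 0.6
   vertex 1.0 5.8 2.6
  endloop
 endfacet
 facet normal -0.913 0.365 0.183
  outer loop
   vertex 1.6 5.8 5.6
   vertex 1.0 5.8 2.6
   vertex 0.8 3.8 5.6
  endloop
 endfacet
 facet normal 0.367 -0.147 0.918
  outer loop
   vertex 1.6 5.8 5.6
   vertex 0.8 3.8 5.6
   vertex 2.2 4.8 5.2
  endloop
 endfacet
 facet normal 0.816 0.555 -0.163
  outer loop
   vertex 1.6 5.8 5.6
   vertex 2.2 4.8 5.2
   vertex 1.0 5.8 2.6
  endloop
 endfacet
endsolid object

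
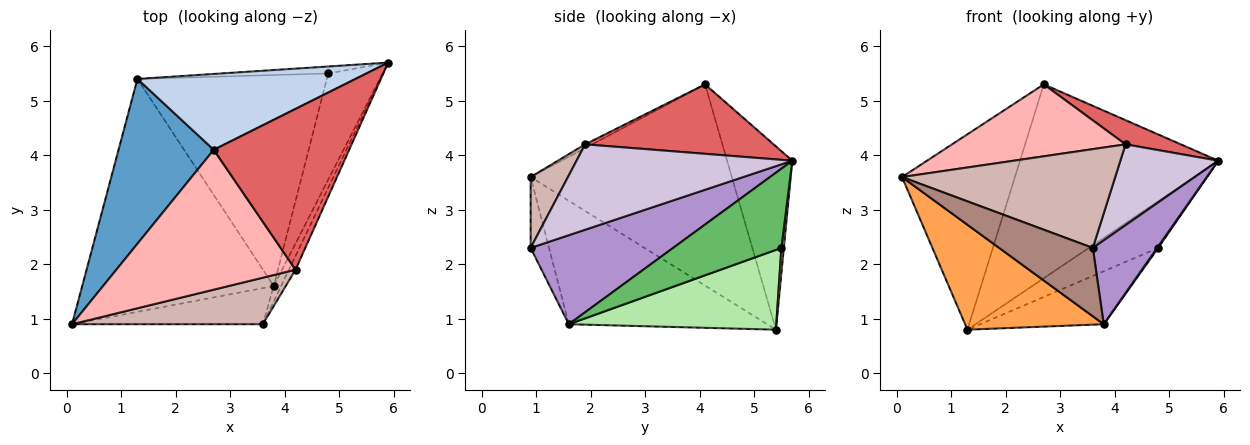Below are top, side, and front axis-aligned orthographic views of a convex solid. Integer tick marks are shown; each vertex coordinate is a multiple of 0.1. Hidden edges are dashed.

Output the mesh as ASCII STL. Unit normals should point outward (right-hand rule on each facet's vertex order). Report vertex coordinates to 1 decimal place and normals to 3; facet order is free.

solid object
 facet normal -0.806 0.452 0.381
  outer loop
   vertex 2.7 4.1 5.3
   vertex 1.3 5.4 0.8
   vertex 0.1 0.9 3.6
  endloop
 endfacet
 facet normal -0.293 0.890 0.348
  outer loop
   vertex 2.7 4.1 5.3
   vertex 5.9 5.7 3.9
   vertex 1.3 5.4 0.8
  endloop
 endfacet
 facet normal -0.507 -0.354 -0.786
  outer loop
   vertex 3.8 1.6 0.9
   vertex 0.1 0.9 3.6
   vertex 1.3 5.4 0.8
  endloop
 endfacet
 facet normal 0.035 0.988 -0.148
  outer loop
   vertex 4.8 5.5 2.3
   vertex 1.3 5.4 0.8
   vertex 5.9 5.7 3.9
  endloop
 endfacet
 facet normal 0.824 -0.008 -0.566
  outer loop
   vertex 4.8 5.5 2.3
   vertex 5.9 5.7 3.9
   vertex 3.8 1.6 0.9
  endloop
 endfacet
 facet normal 0.378 0.225 -0.898
  outer loop
   vertex 4.8 5.5 2.3
   vertex 3.8 1.6 0.9
   vertex 1.3 5.4 0.8
  endloop
 endfacet
 facet normal 0.452 -0.133 0.882
  outer loop
   vertex 4.2 1.9 4.2
   vertex 5.9 5.7 3.9
   vertex 2.7 4.1 5.3
  endloop
 endfacet
 facet normal -0.019 -0.457 0.889
  outer loop
   vertex 4.2 1.9 4.2
   vertex 2.7 4.1 5.3
   vertex 0.1 0.9 3.6
  endloop
 endfacet
 facet normal 0.909 -0.410 -0.075
  outer loop
   vertex 3.6 0.9 2.3
   vertex 3.8 1.6 0.9
   vertex 5.9 5.7 3.9
  endloop
 endfacet
 facet normal 0.909 -0.412 -0.070
  outer loop
   vertex 3.6 0.9 2.3
   vertex 5.9 5.7 3.9
   vertex 4.2 1.9 4.2
  endloop
 endfacet
 facet normal -0.171 -0.871 -0.460
  outer loop
   vertex 3.6 0.9 2.3
   vertex 0.1 0.9 3.6
   vertex 3.8 1.6 0.9
  endloop
 endfacet
 facet normal 0.156 -0.894 0.421
  outer loop
   vertex 3.6 0.9 2.3
   vertex 4.2 1.9 4.2
   vertex 0.1 0.9 3.6
  endloop
 endfacet
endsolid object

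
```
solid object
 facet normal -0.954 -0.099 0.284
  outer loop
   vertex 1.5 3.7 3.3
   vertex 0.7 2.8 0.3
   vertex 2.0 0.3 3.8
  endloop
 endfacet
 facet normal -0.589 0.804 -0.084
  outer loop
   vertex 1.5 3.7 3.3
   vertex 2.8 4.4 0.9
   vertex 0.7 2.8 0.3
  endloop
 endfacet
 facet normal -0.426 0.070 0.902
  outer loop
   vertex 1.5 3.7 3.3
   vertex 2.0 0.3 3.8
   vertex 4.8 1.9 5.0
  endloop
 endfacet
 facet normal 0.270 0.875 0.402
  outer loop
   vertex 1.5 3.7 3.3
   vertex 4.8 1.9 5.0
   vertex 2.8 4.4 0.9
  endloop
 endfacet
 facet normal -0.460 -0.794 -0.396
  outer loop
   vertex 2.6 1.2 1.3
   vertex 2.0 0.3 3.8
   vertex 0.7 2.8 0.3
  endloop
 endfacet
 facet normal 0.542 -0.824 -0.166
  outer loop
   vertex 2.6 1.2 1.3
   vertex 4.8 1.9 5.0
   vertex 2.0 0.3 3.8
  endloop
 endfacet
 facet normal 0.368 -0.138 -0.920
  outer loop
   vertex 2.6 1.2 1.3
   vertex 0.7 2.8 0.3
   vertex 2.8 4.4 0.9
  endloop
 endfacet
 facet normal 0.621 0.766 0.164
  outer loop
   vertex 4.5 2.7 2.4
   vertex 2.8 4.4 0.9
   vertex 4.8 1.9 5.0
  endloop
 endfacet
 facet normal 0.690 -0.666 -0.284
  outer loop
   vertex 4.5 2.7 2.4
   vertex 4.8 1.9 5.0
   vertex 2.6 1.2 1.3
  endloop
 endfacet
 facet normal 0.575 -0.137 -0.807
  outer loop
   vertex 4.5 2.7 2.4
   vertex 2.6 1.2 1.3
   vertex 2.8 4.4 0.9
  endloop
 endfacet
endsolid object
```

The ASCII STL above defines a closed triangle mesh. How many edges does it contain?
15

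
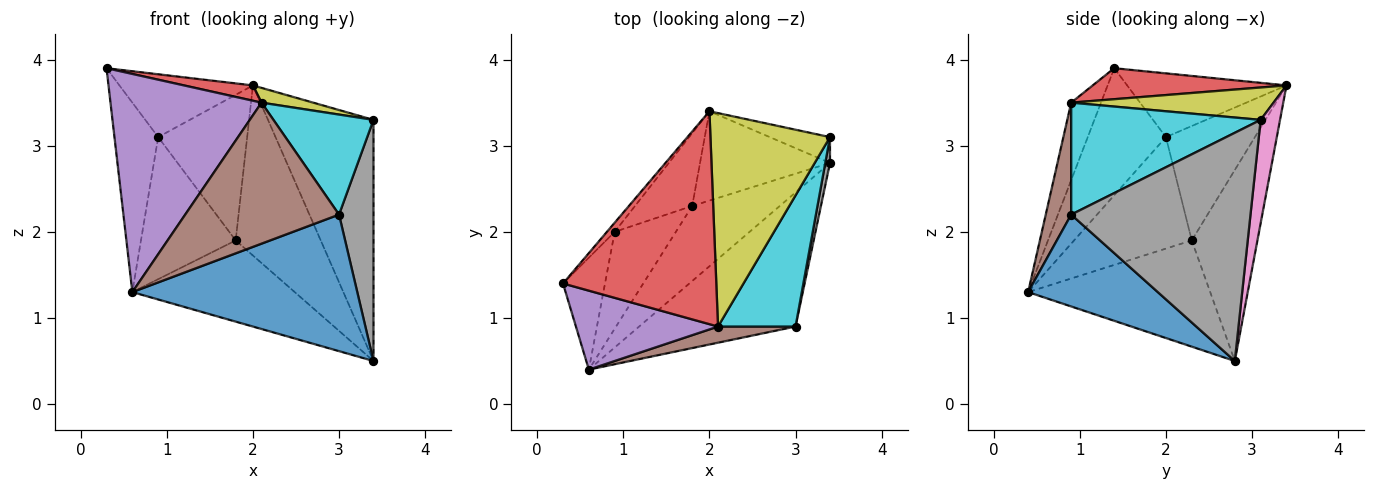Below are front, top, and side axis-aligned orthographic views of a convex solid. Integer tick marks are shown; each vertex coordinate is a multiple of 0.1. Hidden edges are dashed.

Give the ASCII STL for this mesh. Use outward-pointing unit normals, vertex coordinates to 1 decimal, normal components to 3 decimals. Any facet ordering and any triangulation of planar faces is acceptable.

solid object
 facet normal 0.380 -0.660 -0.648
  outer loop
   vertex 3.0 0.9 2.2
   vertex 0.6 0.4 1.3
   vertex 3.4 2.8 0.5
  endloop
 endfacet
 facet normal -0.763 0.639 -0.093
  outer loop
   vertex 0.9 2.0 3.1
   vertex 0.3 1.4 3.9
   vertex 2.0 3.4 3.7
  endloop
 endfacet
 facet normal -0.839 0.469 -0.277
  outer loop
   vertex 0.9 2.0 3.1
   vertex 0.6 0.4 1.3
   vertex 0.3 1.4 3.9
  endloop
 endfacet
 facet normal 0.198 -0.070 0.978
  outer loop
   vertex 2.1 0.9 3.5
   vertex 2.0 3.4 3.7
   vertex 0.3 1.4 3.9
  endloop
 endfacet
 facet normal -0.182 -0.925 0.335
  outer loop
   vertex 2.1 0.9 3.5
   vertex 0.3 1.4 3.9
   vertex 0.6 0.4 1.3
  endloop
 endfacet
 facet normal 0.162 -0.980 0.112
  outer loop
   vertex 2.1 0.9 3.5
   vertex 0.6 0.4 1.3
   vertex 3.0 0.9 2.2
  endloop
 endfacet
 facet normal 0.180 0.978 -0.105
  outer loop
   vertex 3.4 3.1 3.3
   vertex 3.4 2.8 0.5
   vertex 2.0 3.4 3.7
  endloop
 endfacet
 facet normal 0.982 -0.189 0.020
  outer loop
   vertex 3.4 3.1 3.3
   vertex 3.0 0.9 2.2
   vertex 3.4 2.8 0.5
  endloop
 endfacet
 facet normal 0.261 -0.067 0.963
  outer loop
   vertex 3.4 3.1 3.3
   vertex 2.0 3.4 3.7
   vertex 2.1 0.9 3.5
  endloop
 endfacet
 facet normal 0.754 -0.398 0.522
  outer loop
   vertex 3.4 3.1 3.3
   vertex 2.1 0.9 3.5
   vertex 3.0 0.9 2.2
  endloop
 endfacet
 facet normal -0.636 0.567 -0.524
  outer loop
   vertex 1.8 2.3 1.9
   vertex 3.4 2.8 0.5
   vertex 0.6 0.4 1.3
  endloop
 endfacet
 facet normal -0.716 0.577 -0.393
  outer loop
   vertex 1.8 2.3 1.9
   vertex 0.6 0.4 1.3
   vertex 0.9 2.0 3.1
  endloop
 endfacet
 facet normal -0.564 0.731 -0.384
  outer loop
   vertex 1.8 2.3 1.9
   vertex 2.0 3.4 3.7
   vertex 3.4 2.8 0.5
  endloop
 endfacet
 facet normal -0.667 0.667 -0.333
  outer loop
   vertex 1.8 2.3 1.9
   vertex 0.9 2.0 3.1
   vertex 2.0 3.4 3.7
  endloop
 endfacet
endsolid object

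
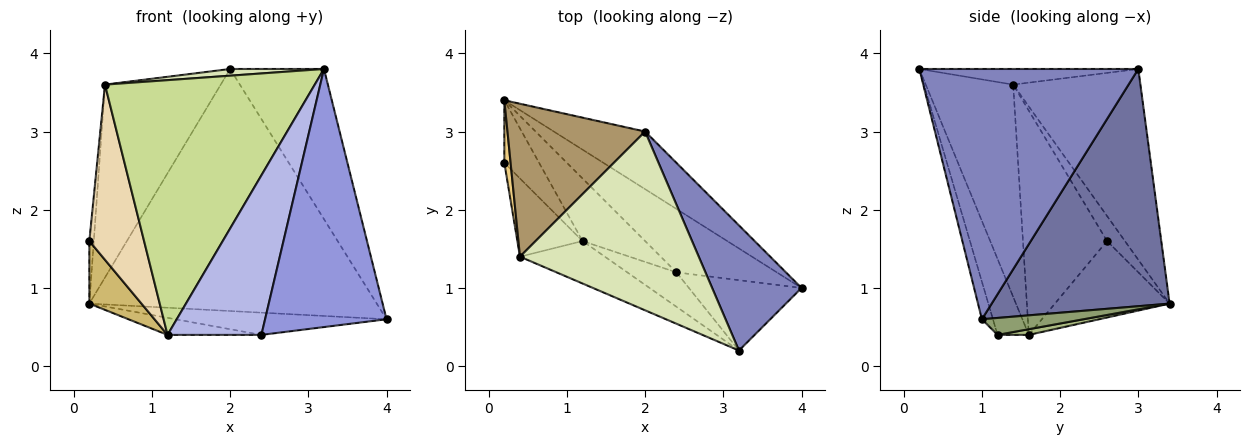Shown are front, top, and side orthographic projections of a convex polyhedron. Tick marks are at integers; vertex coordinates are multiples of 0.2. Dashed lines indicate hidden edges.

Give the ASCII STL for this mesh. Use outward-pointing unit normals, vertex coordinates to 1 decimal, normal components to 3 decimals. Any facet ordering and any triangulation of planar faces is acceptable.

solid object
 facet normal 0.516 0.833 -0.198
  outer loop
   vertex 2.0 3.0 3.8
   vertex 4.0 1.0 0.6
   vertex 0.2 3.4 0.8
  endloop
 endfacet
 facet normal 0.873 0.374 0.312
  outer loop
   vertex 2.0 3.0 3.8
   vertex 3.2 0.2 3.8
   vertex 4.0 1.0 0.6
  endloop
 endfacet
 facet normal -0.087 -0.961 -0.262
  outer loop
   vertex 2.4 1.2 0.4
   vertex 4.0 1.0 0.6
   vertex 3.2 0.2 3.8
  endloop
 endfacet
 facet normal -0.310 -0.929 -0.200
  outer loop
   vertex 2.4 1.2 0.4
   vertex 3.2 0.2 3.8
   vertex 1.2 1.6 0.4
  endloop
 endfacet
 facet normal 0.157 0.327 -0.932
  outer loop
   vertex 2.4 1.2 0.4
   vertex 0.2 3.4 0.8
   vertex 4.0 1.0 0.6
  endloop
 endfacet
 facet normal 0.087 0.262 -0.961
  outer loop
   vertex 2.4 1.2 0.4
   vertex 1.2 1.6 0.4
   vertex 0.2 3.4 0.8
  endloop
 endfacet
 facet normal -0.380 -0.912 -0.152
  outer loop
   vertex 0.4 1.4 3.6
   vertex 1.2 1.6 0.4
   vertex 3.2 0.2 3.8
  endloop
 endfacet
 facet normal -0.087 -0.037 0.995
  outer loop
   vertex 0.4 1.4 3.6
   vertex 3.2 0.2 3.8
   vertex 2.0 3.0 3.8
  endloop
 endfacet
 facet normal -0.653 0.594 0.471
  outer loop
   vertex 0.4 1.4 3.6
   vertex 2.0 3.0 3.8
   vertex 0.2 3.4 0.8
  endloop
 endfacet
 facet normal -0.841 -0.382 -0.382
  outer loop
   vertex 0.2 2.6 1.6
   vertex 0.2 3.4 0.8
   vertex 1.2 1.6 0.4
  endloop
 endfacet
 facet normal -0.943 0.236 0.236
  outer loop
   vertex 0.2 2.6 1.6
   vertex 0.4 1.4 3.6
   vertex 0.2 3.4 0.8
  endloop
 endfacet
 facet normal -0.814 -0.530 -0.237
  outer loop
   vertex 0.2 2.6 1.6
   vertex 1.2 1.6 0.4
   vertex 0.4 1.4 3.6
  endloop
 endfacet
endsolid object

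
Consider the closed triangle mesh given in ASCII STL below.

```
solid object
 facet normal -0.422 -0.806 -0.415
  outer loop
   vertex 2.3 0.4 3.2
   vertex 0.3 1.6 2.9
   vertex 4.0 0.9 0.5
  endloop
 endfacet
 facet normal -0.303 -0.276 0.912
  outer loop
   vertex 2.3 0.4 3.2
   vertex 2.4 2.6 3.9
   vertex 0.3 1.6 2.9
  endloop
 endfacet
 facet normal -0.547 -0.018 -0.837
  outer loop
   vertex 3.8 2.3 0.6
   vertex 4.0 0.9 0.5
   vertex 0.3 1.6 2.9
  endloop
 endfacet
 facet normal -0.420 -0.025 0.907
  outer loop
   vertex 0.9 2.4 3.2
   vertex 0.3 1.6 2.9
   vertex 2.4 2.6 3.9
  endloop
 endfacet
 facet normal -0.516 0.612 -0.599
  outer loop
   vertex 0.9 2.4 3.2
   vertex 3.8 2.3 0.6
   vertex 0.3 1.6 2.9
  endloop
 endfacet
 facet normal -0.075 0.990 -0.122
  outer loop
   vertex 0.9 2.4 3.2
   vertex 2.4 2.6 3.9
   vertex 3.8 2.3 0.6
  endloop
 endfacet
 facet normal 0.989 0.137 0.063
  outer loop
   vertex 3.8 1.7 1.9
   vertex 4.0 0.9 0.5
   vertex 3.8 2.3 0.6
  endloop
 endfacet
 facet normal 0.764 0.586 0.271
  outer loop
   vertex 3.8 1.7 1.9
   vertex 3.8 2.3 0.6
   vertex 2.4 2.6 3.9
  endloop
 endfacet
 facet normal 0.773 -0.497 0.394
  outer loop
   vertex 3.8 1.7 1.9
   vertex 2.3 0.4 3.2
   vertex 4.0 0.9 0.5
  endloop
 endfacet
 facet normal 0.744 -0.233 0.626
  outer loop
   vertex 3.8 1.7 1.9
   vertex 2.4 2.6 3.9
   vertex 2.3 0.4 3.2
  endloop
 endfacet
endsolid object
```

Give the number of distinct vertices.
7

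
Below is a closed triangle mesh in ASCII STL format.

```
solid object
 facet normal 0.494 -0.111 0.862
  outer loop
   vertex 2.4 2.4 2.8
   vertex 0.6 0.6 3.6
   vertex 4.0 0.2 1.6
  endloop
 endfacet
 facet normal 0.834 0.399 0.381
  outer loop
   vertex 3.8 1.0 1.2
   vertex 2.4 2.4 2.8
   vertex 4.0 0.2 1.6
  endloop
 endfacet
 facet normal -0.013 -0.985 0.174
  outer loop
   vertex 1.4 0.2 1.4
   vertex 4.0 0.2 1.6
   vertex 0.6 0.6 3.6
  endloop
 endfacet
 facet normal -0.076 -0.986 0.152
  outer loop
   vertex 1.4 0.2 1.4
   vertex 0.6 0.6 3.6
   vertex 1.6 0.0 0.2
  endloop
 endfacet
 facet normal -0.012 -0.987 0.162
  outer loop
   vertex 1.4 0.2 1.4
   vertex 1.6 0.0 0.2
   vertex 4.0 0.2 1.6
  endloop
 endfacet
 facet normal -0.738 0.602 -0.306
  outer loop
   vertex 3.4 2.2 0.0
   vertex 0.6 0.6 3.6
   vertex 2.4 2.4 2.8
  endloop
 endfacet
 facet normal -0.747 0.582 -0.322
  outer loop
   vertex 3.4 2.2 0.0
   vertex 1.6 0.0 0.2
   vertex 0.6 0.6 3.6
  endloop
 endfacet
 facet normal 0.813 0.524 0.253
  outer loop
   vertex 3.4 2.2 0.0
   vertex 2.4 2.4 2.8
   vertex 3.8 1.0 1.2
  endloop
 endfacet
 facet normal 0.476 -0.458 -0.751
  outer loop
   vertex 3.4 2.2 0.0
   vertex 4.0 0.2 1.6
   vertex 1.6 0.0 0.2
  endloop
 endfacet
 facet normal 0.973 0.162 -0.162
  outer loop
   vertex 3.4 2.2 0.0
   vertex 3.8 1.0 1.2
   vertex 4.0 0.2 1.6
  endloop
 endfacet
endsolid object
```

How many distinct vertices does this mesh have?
7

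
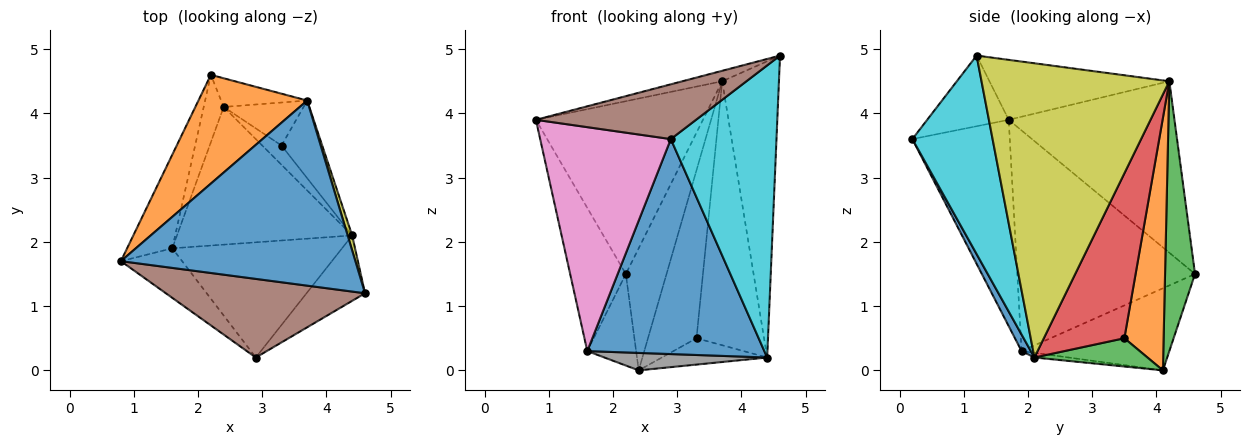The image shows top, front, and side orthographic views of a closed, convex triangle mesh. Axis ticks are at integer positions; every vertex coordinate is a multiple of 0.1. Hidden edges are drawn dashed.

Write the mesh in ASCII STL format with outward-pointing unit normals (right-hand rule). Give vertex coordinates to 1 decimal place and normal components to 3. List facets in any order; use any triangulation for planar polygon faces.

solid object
 facet normal -0.247 0.055 0.967
  outer loop
   vertex 3.7 4.2 4.5
   vertex 0.8 1.7 3.9
   vertex 4.6 1.2 4.9
  endloop
 endfacet
 facet normal -0.643 0.648 0.408
  outer loop
   vertex 3.7 4.2 4.5
   vertex 2.2 4.6 1.5
   vertex 0.8 1.7 3.9
  endloop
 endfacet
 facet normal 0.583 0.791 -0.186
  outer loop
   vertex 3.7 4.2 4.5
   vertex 2.4 4.1 0.0
   vertex 2.2 4.6 1.5
  endloop
 endfacet
 facet normal -0.937 0.293 -0.192
  outer loop
   vertex 1.6 1.9 0.3
   vertex 0.8 1.7 3.9
   vertex 2.2 4.6 1.5
  endloop
 endfacet
 facet normal -0.925 0.306 -0.225
  outer loop
   vertex 1.6 1.9 0.3
   vertex 2.2 4.6 1.5
   vertex 2.4 4.1 0.0
  endloop
 endfacet
 facet normal -0.280 -0.549 0.788
  outer loop
   vertex 2.9 0.2 3.6
   vertex 4.6 1.2 4.9
   vertex 0.8 1.7 3.9
  endloop
 endfacet
 facet normal -0.589 -0.789 -0.175
  outer loop
   vertex 2.9 0.2 3.6
   vertex 0.8 1.7 3.9
   vertex 1.6 1.9 0.3
  endloop
 endfacet
 facet normal -0.026 -0.126 -0.992
  outer loop
   vertex 4.4 2.1 0.2
   vertex 1.6 1.9 0.3
   vertex 2.4 4.1 0.0
  endloop
 endfacet
 facet normal 0.957 0.289 0.015
  outer loop
   vertex 4.4 2.1 0.2
   vertex 3.7 4.2 4.5
   vertex 4.6 1.2 4.9
  endloop
 endfacet
 facet normal 0.595 -0.784 -0.175
  outer loop
   vertex 4.4 2.1 0.2
   vertex 4.6 1.2 4.9
   vertex 2.9 0.2 3.6
  endloop
 endfacet
 facet normal 0.046 -0.881 -0.472
  outer loop
   vertex 4.4 2.1 0.2
   vertex 2.9 0.2 3.6
   vertex 1.6 1.9 0.3
  endloop
 endfacet
 facet normal 0.617 0.763 -0.195
  outer loop
   vertex 3.3 3.5 0.5
   vertex 2.4 4.1 0.0
   vertex 3.7 4.2 4.5
  endloop
 endfacet
 facet normal 0.655 0.610 -0.446
  outer loop
   vertex 3.3 3.5 0.5
   vertex 4.4 2.1 0.2
   vertex 2.4 4.1 0.0
  endloop
 endfacet
 facet normal 0.753 0.631 -0.186
  outer loop
   vertex 3.3 3.5 0.5
   vertex 3.7 4.2 4.5
   vertex 4.4 2.1 0.2
  endloop
 endfacet
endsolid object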